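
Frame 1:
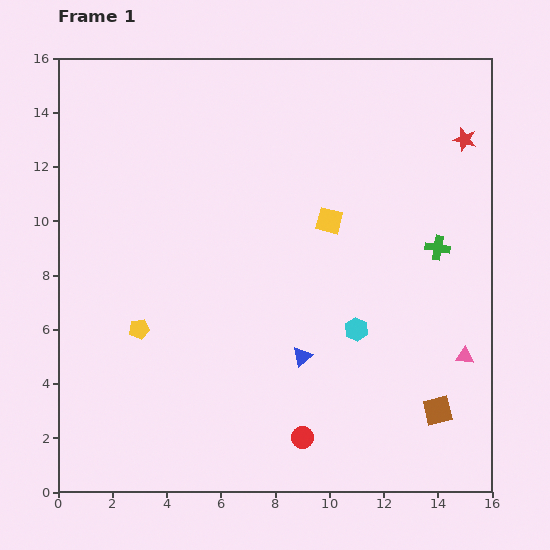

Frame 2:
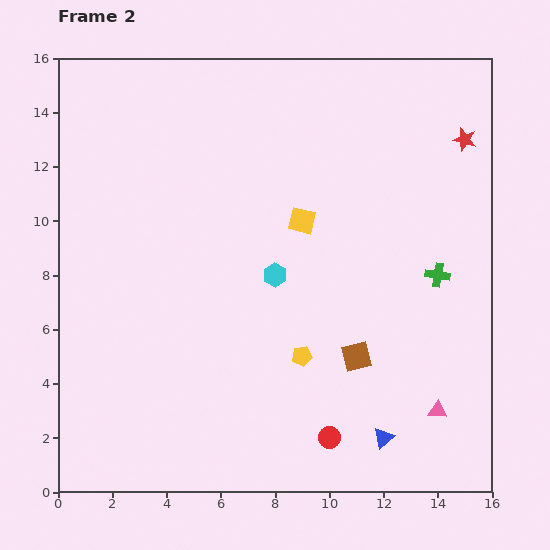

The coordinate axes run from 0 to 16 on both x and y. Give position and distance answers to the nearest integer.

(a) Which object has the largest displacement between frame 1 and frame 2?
the yellow pentagon

(moved 6; next 4)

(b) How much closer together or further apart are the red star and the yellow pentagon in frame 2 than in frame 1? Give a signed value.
-4

Distance in frame 1: 14. Distance in frame 2: 10.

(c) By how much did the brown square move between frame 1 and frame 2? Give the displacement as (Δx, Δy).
(-3, 2)

The brown square was at (14, 3) in frame 1 and (11, 5) in frame 2.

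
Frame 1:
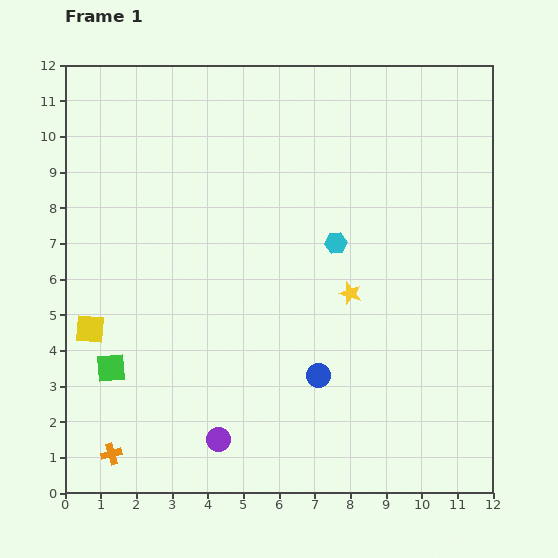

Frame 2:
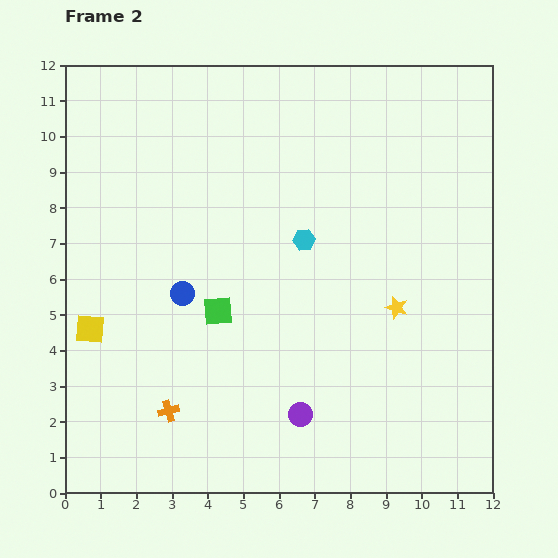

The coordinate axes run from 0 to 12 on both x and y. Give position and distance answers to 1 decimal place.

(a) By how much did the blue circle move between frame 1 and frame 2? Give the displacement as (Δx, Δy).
(-3.8, 2.3)

The blue circle was at (7.1, 3.3) in frame 1 and (3.3, 5.6) in frame 2.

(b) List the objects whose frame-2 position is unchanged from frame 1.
the yellow square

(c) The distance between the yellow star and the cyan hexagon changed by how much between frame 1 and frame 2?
+1.7

Distance in frame 1: 1.5. Distance in frame 2: 3.2.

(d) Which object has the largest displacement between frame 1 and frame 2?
the blue circle

(moved 4.4; next 3.4)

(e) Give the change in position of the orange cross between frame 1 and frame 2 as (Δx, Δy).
(1.6, 1.2)

The orange cross was at (1.3, 1.1) in frame 1 and (2.9, 2.3) in frame 2.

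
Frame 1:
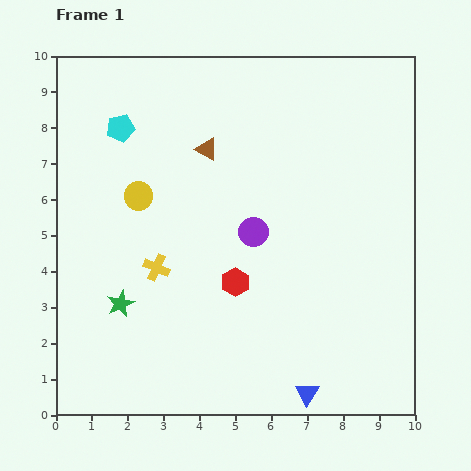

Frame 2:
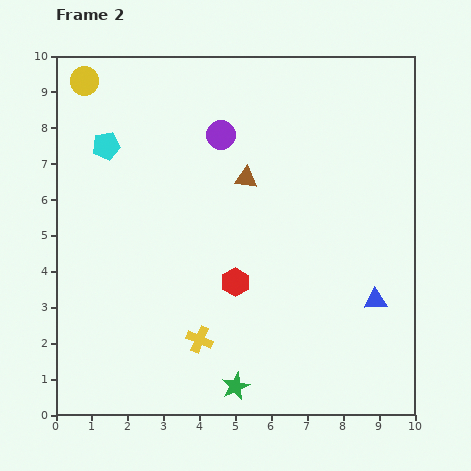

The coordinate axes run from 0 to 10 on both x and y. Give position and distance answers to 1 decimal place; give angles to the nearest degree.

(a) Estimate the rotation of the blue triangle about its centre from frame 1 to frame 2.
54° clockwise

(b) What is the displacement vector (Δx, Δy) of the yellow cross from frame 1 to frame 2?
(1.2, -2.0)

The yellow cross was at (2.8, 4.1) in frame 1 and (4.0, 2.1) in frame 2.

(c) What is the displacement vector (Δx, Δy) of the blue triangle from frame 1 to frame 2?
(1.9, 2.6)

The blue triangle was at (7.0, 0.6) in frame 1 and (8.9, 3.2) in frame 2.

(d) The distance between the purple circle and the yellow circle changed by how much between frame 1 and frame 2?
+0.7

Distance in frame 1: 3.4. Distance in frame 2: 4.1.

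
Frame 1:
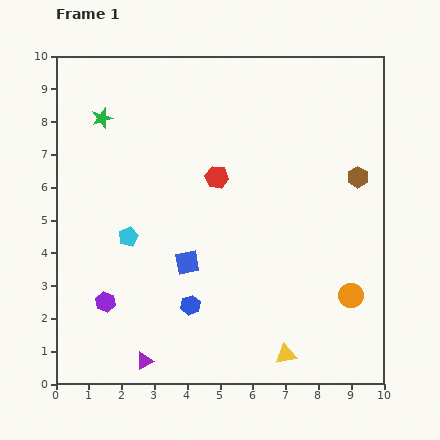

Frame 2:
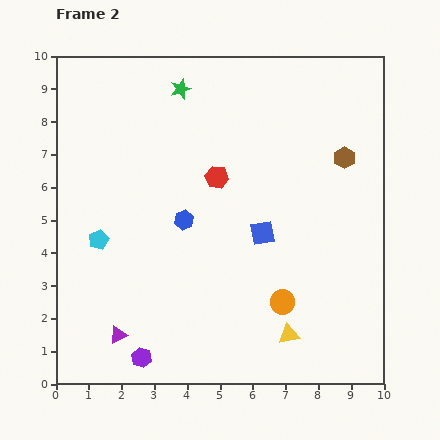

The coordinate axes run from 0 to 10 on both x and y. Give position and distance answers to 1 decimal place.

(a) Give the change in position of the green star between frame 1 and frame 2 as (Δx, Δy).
(2.4, 0.9)

The green star was at (1.4, 8.1) in frame 1 and (3.8, 9.0) in frame 2.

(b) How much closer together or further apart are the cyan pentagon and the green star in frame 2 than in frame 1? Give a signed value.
+1.5

Distance in frame 1: 3.7. Distance in frame 2: 5.2.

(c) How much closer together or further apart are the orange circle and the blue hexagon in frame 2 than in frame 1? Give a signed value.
-1.0

Distance in frame 1: 4.9. Distance in frame 2: 3.9.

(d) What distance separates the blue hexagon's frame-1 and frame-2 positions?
2.6

The blue hexagon moved from (4.1, 2.4) to (3.9, 5.0), a distance of √(0.2² + 2.6²) ≈ 2.6.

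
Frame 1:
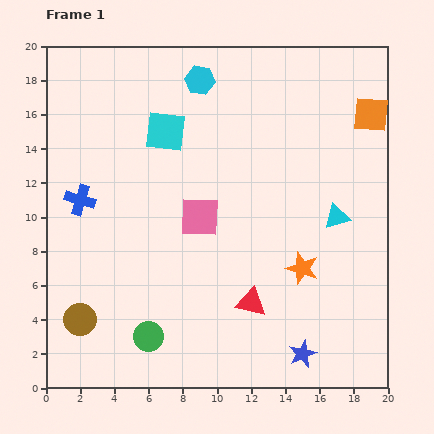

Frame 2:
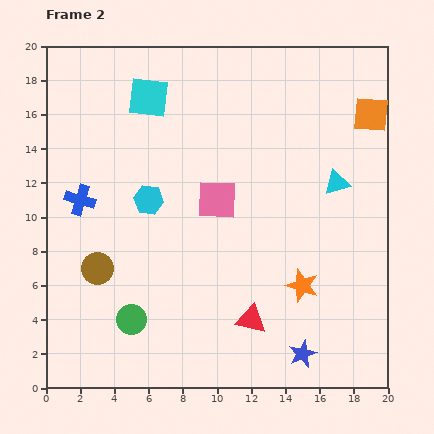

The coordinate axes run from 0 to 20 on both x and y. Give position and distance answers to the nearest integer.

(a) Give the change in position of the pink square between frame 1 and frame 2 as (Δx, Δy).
(1, 1)

The pink square was at (9, 10) in frame 1 and (10, 11) in frame 2.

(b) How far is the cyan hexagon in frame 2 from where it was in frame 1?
8

The cyan hexagon moved from (9, 18) to (6, 11), a distance of √(3² + 7²) ≈ 8.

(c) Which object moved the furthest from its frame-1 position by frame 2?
the cyan hexagon

(moved 8; next 3)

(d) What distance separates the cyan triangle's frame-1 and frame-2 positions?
2

The cyan triangle moved from (17, 10) to (17, 12), a distance of √(0² + 2²) ≈ 2.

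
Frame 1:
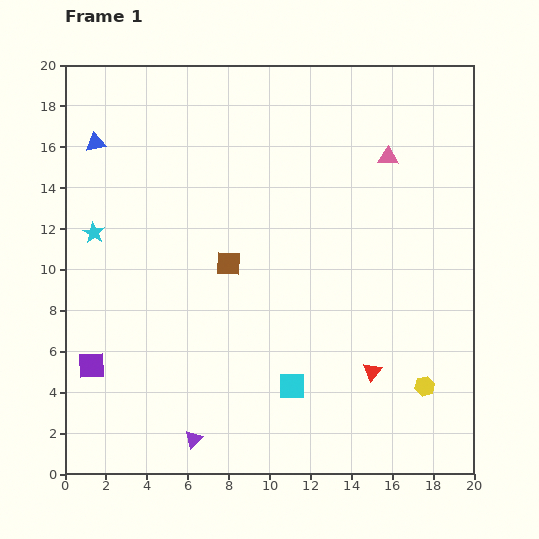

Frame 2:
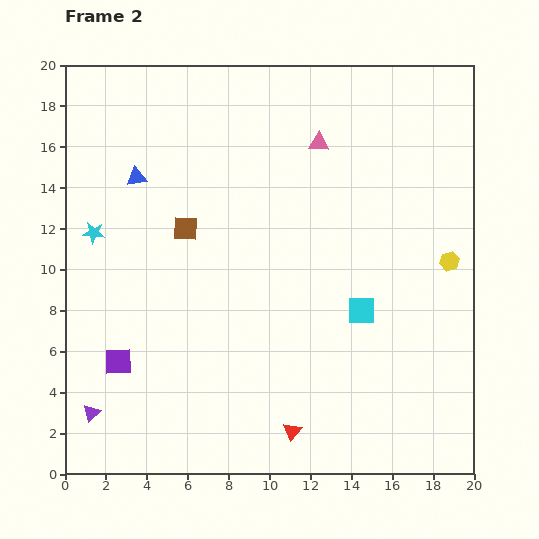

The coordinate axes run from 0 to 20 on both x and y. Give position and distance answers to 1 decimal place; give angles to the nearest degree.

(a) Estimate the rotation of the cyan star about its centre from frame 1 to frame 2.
24° counter-clockwise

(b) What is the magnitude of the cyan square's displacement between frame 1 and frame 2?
5.0

The cyan square moved from (11.1, 4.3) to (14.5, 8.0), a distance of √(3.4² + 3.7²) ≈ 5.0.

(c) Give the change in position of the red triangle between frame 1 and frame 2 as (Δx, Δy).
(-3.9, -2.9)

The red triangle was at (15.0, 5.0) in frame 1 and (11.1, 2.1) in frame 2.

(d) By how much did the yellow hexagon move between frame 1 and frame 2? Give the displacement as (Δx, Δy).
(1.2, 6.1)

The yellow hexagon was at (17.6, 4.3) in frame 1 and (18.8, 10.4) in frame 2.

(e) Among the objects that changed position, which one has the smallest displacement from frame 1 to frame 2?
the purple square

(moved 1.3)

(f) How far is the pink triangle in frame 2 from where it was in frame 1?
3.5

The pink triangle moved from (15.8, 15.5) to (12.4, 16.2), a distance of √(3.4² + 0.7²) ≈ 3.5.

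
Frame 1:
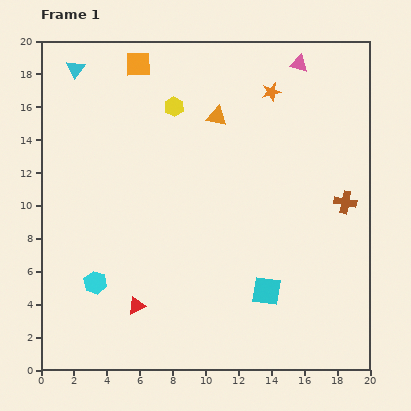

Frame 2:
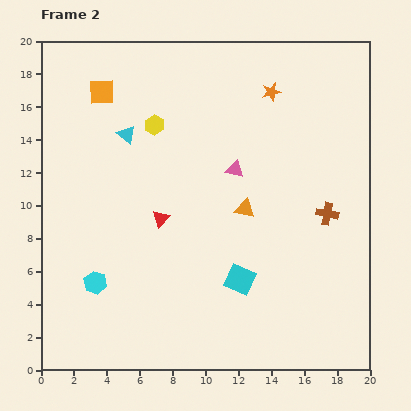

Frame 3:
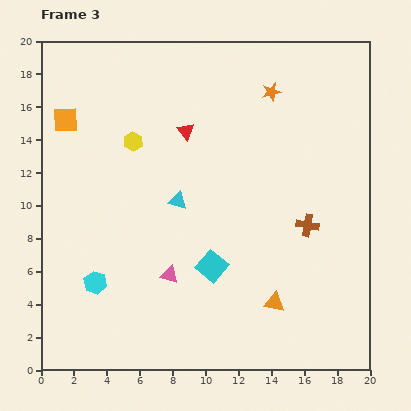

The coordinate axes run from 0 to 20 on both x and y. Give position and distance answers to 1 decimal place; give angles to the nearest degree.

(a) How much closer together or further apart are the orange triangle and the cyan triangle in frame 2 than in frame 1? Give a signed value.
-0.6

Distance in frame 1: 9.1. Distance in frame 2: 8.5.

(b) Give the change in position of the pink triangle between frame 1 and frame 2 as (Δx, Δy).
(-3.9, -6.4)

The pink triangle was at (15.7, 18.6) in frame 1 and (11.8, 12.2) in frame 2.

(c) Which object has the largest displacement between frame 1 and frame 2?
the pink triangle

(moved 7.5; next 5.9)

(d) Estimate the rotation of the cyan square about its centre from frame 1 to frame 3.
31° clockwise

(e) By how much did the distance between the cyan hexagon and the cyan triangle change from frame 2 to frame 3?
-2.1

Distance in frame 2: 9.2. Distance in frame 3: 7.1.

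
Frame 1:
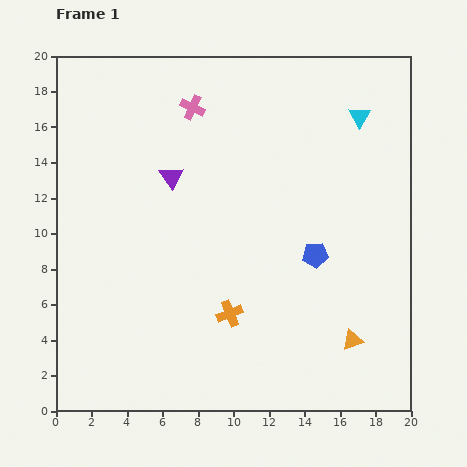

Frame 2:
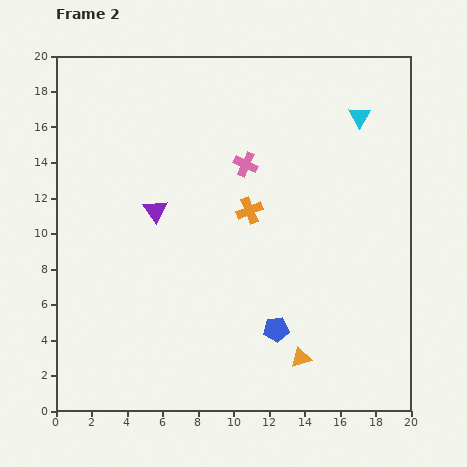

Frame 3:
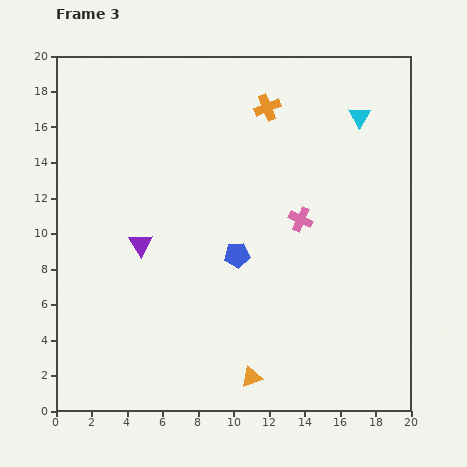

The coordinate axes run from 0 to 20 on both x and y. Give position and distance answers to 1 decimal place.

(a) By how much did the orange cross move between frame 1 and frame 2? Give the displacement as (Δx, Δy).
(1.1, 5.8)

The orange cross was at (9.8, 5.5) in frame 1 and (10.9, 11.3) in frame 2.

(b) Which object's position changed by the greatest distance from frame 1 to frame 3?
the orange cross

(moved 11.8; next 8.8)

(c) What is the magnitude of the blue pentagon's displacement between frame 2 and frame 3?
4.7

The blue pentagon moved from (12.4, 4.6) to (10.2, 8.8), a distance of √(2.2² + 4.2²) ≈ 4.7.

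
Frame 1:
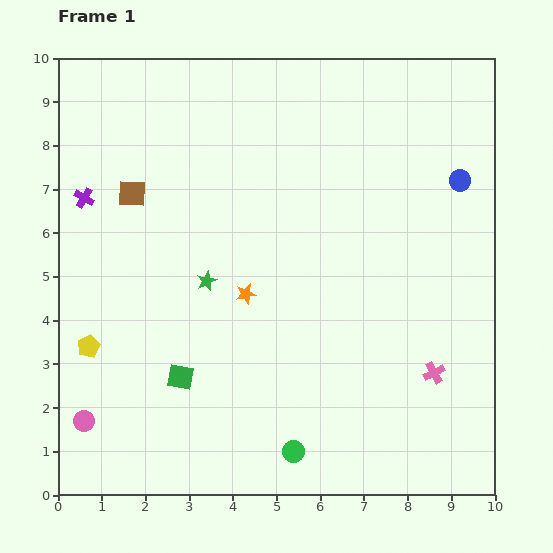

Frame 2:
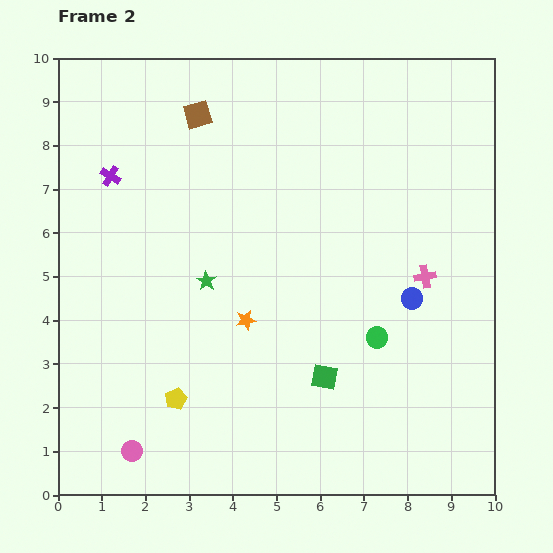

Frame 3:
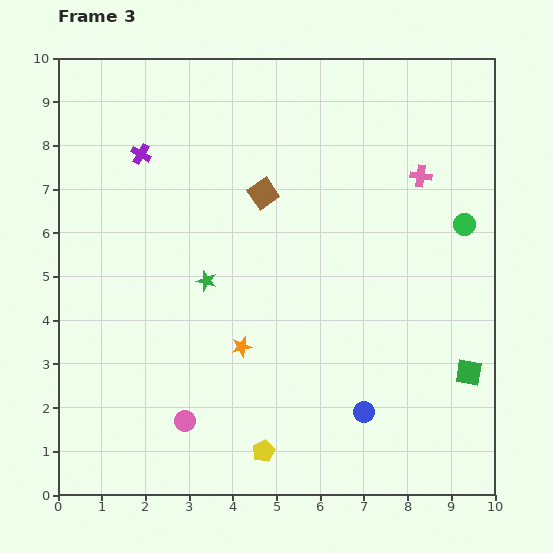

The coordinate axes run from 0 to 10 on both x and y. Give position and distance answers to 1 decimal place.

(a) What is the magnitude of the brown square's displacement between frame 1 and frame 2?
2.3

The brown square moved from (1.7, 6.9) to (3.2, 8.7), a distance of √(1.5² + 1.8²) ≈ 2.3.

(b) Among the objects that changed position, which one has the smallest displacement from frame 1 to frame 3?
the orange star

(moved 1.2)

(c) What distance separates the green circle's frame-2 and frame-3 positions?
3.3

The green circle moved from (7.3, 3.6) to (9.3, 6.2), a distance of √(2.0² + 2.6²) ≈ 3.3.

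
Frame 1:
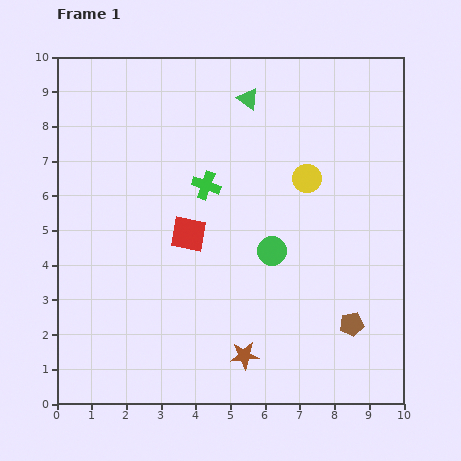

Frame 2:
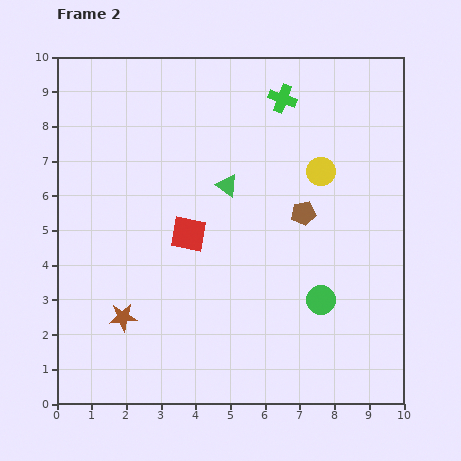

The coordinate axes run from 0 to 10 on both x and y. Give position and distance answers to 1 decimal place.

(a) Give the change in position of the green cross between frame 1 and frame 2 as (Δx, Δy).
(2.2, 2.5)

The green cross was at (4.3, 6.3) in frame 1 and (6.5, 8.8) in frame 2.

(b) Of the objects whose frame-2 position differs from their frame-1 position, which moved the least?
the yellow circle

(moved 0.4)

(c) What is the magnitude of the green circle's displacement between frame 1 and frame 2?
2.0

The green circle moved from (6.2, 4.4) to (7.6, 3.0), a distance of √(1.4² + 1.4²) ≈ 2.0.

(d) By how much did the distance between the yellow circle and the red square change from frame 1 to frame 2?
+0.4

Distance in frame 1: 3.8. Distance in frame 2: 4.2.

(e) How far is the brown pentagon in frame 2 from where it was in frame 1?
3.5

The brown pentagon moved from (8.5, 2.3) to (7.1, 5.5), a distance of √(1.4² + 3.2²) ≈ 3.5.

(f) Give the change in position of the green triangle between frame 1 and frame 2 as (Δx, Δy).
(-0.6, -2.5)

The green triangle was at (5.5, 8.8) in frame 1 and (4.9, 6.3) in frame 2.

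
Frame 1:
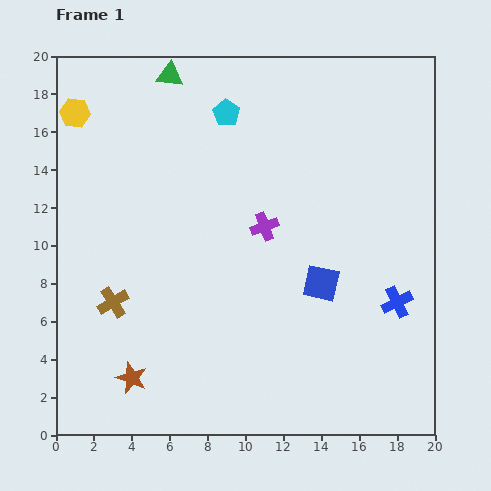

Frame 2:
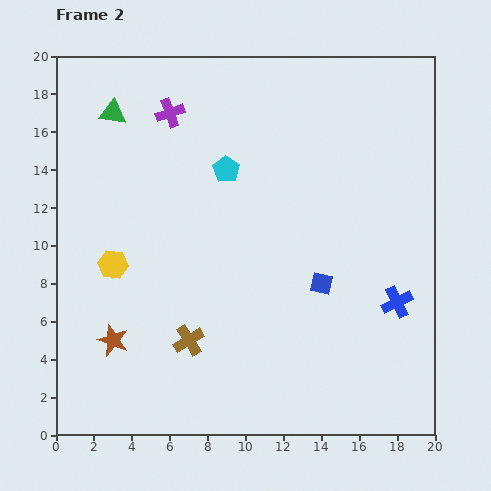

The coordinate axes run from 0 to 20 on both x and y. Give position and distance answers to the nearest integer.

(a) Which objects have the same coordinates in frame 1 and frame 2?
the blue square, the blue cross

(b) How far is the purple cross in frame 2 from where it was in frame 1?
8

The purple cross moved from (11, 11) to (6, 17), a distance of √(5² + 6²) ≈ 8.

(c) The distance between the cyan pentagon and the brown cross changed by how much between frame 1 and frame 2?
-3

Distance in frame 1: 12. Distance in frame 2: 9.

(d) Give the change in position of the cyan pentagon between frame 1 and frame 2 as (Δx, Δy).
(0, -3)

The cyan pentagon was at (9, 17) in frame 1 and (9, 14) in frame 2.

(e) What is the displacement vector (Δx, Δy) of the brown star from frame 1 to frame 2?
(-1, 2)

The brown star was at (4, 3) in frame 1 and (3, 5) in frame 2.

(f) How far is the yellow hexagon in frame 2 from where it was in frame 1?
8

The yellow hexagon moved from (1, 17) to (3, 9), a distance of √(2² + 8²) ≈ 8.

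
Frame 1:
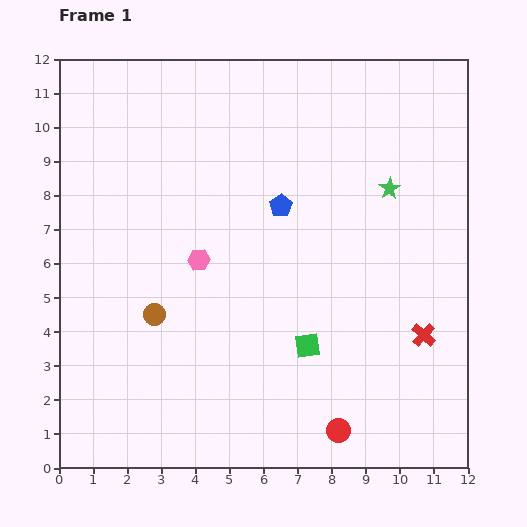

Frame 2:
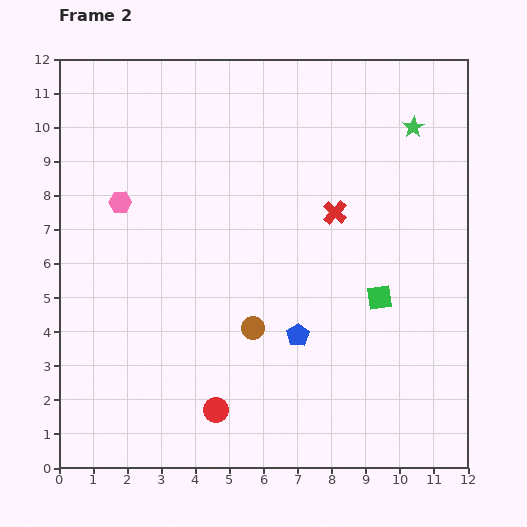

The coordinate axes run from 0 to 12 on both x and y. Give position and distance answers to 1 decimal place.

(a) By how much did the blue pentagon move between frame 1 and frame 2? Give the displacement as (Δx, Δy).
(0.5, -3.8)

The blue pentagon was at (6.5, 7.7) in frame 1 and (7.0, 3.9) in frame 2.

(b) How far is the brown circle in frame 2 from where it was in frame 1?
2.9

The brown circle moved from (2.8, 4.5) to (5.7, 4.1), a distance of √(2.9² + 0.4²) ≈ 2.9.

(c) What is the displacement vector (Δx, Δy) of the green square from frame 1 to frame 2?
(2.1, 1.4)

The green square was at (7.3, 3.6) in frame 1 and (9.4, 5.0) in frame 2.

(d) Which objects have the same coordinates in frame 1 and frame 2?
none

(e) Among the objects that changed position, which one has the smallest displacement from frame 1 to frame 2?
the green star

(moved 1.9)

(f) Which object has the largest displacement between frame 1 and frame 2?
the red cross

(moved 4.4; next 3.8)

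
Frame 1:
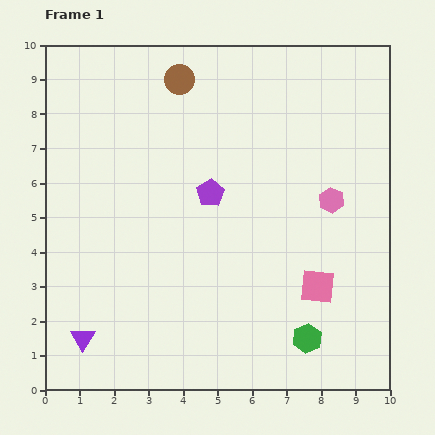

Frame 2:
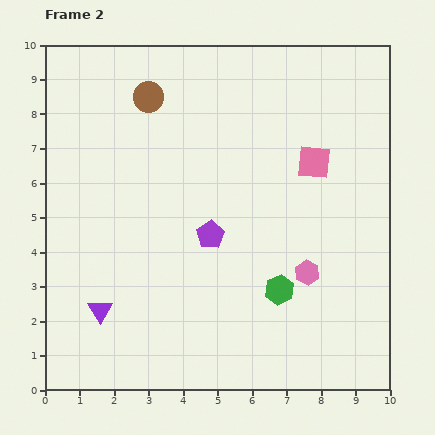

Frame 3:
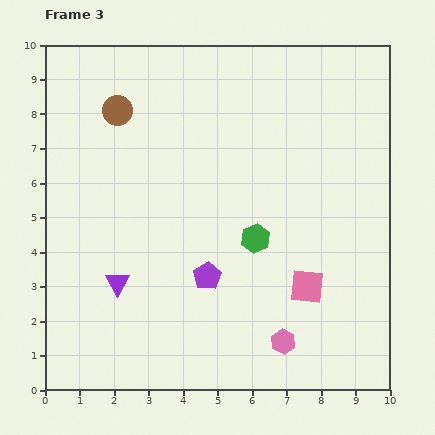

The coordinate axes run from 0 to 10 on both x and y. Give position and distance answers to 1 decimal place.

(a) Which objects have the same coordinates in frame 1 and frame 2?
none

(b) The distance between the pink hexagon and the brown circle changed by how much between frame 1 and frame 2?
+1.3

Distance in frame 1: 5.6. Distance in frame 2: 6.9.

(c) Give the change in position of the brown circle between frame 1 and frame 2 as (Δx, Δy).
(-0.9, -0.5)

The brown circle was at (3.9, 9.0) in frame 1 and (3.0, 8.5) in frame 2.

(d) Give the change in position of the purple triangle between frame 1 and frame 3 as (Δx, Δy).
(1.0, 1.6)

The purple triangle was at (1.1, 1.5) in frame 1 and (2.1, 3.1) in frame 3.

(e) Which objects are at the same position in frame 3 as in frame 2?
none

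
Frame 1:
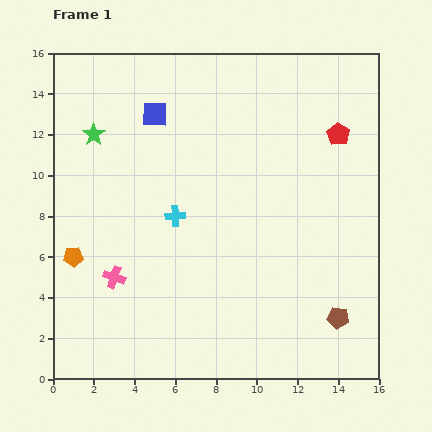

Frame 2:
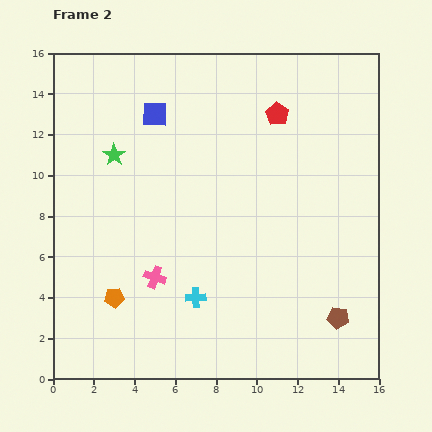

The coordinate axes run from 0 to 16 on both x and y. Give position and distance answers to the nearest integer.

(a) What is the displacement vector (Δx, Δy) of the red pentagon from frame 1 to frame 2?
(-3, 1)

The red pentagon was at (14, 12) in frame 1 and (11, 13) in frame 2.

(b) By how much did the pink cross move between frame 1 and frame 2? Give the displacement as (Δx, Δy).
(2, 0)

The pink cross was at (3, 5) in frame 1 and (5, 5) in frame 2.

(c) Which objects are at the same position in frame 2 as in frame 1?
the brown pentagon, the blue square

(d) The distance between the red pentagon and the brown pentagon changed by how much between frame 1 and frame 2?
+1

Distance in frame 1: 9. Distance in frame 2: 10.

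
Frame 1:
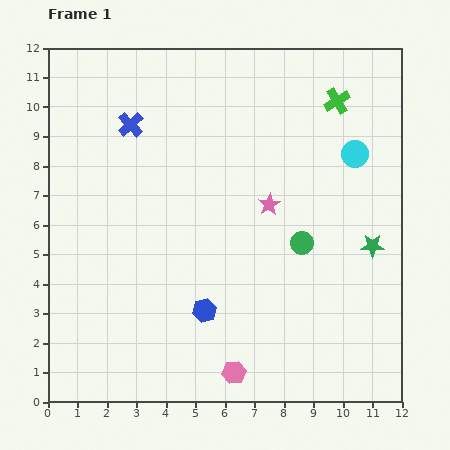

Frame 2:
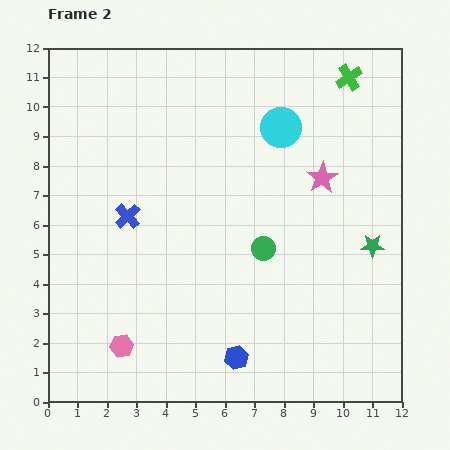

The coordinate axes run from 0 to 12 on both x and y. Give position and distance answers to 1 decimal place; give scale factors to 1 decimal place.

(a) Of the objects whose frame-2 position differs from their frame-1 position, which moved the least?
the green cross

(moved 0.9)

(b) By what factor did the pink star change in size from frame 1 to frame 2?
1.4×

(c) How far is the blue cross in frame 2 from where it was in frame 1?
3.1

The blue cross moved from (2.8, 9.4) to (2.7, 6.3), a distance of √(0.1² + 3.1²) ≈ 3.1.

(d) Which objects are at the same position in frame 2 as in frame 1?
the green star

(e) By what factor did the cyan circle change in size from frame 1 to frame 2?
1.5×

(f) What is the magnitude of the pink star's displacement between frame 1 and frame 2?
2.0

The pink star moved from (7.5, 6.7) to (9.3, 7.6), a distance of √(1.8² + 0.9²) ≈ 2.0.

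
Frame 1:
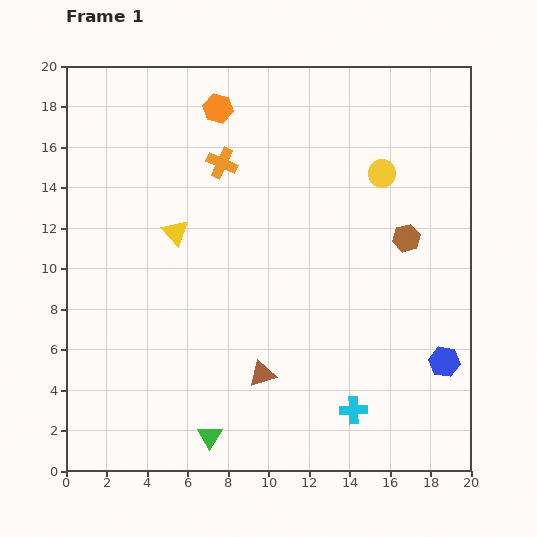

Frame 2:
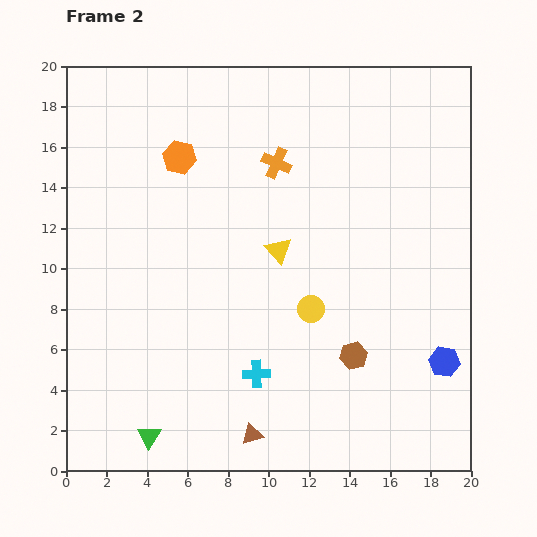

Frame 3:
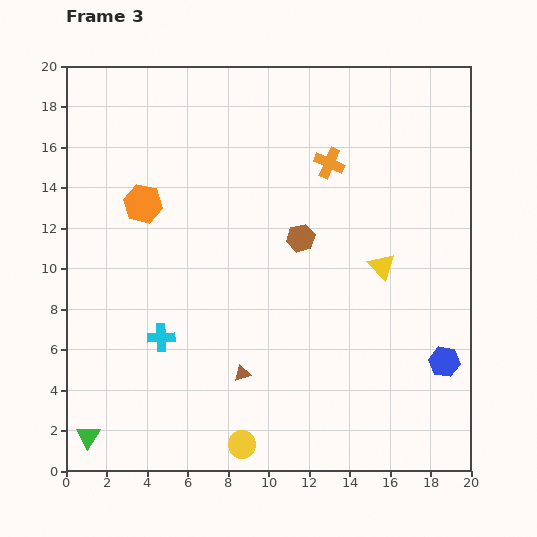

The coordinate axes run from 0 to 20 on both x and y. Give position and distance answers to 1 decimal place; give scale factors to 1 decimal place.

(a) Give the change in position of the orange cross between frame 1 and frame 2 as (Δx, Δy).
(2.7, 0.0)

The orange cross was at (7.7, 15.2) in frame 1 and (10.4, 15.2) in frame 2.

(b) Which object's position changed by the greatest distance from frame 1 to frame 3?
the yellow circle

(moved 15.1; next 10.3)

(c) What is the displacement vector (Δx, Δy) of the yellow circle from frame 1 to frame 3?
(-6.9, -13.4)

The yellow circle was at (15.6, 14.7) in frame 1 and (8.7, 1.3) in frame 3.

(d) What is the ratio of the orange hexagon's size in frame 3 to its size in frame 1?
1.3×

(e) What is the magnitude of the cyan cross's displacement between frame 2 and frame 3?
5.0

The cyan cross moved from (9.4, 4.8) to (4.7, 6.6), a distance of √(4.7² + 1.8²) ≈ 5.0.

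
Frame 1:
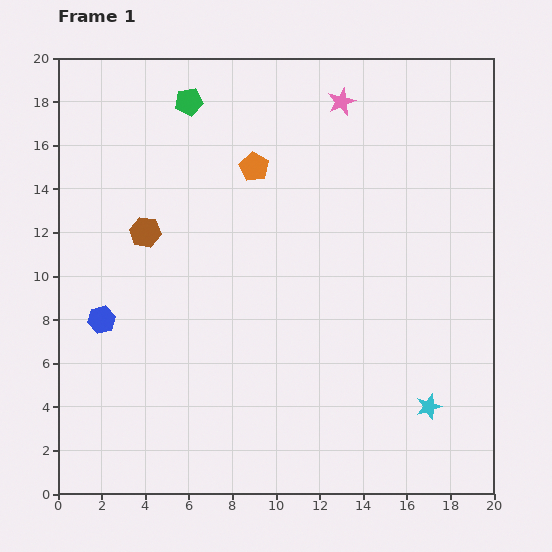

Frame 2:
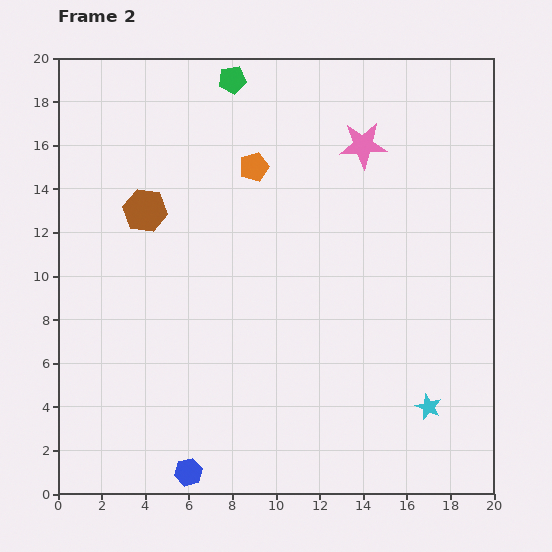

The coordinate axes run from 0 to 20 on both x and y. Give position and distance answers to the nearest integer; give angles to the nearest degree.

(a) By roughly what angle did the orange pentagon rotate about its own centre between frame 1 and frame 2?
25° clockwise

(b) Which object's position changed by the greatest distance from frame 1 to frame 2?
the blue hexagon

(moved 8; next 2)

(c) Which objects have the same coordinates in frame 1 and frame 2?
the orange pentagon, the cyan star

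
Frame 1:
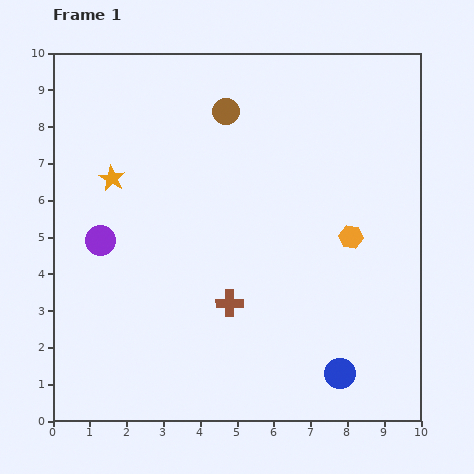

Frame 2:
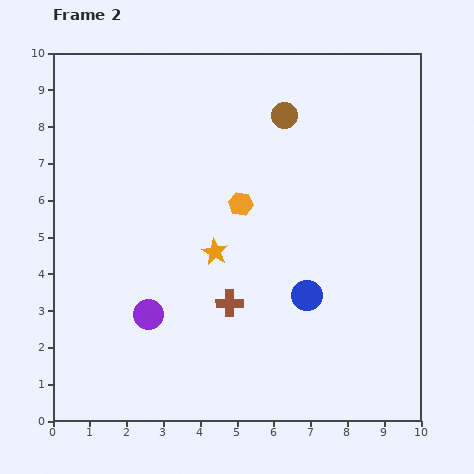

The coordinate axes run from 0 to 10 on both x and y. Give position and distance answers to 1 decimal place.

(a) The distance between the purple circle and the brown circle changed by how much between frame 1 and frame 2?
+1.6

Distance in frame 1: 4.9. Distance in frame 2: 6.5.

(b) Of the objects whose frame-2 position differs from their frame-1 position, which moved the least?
the brown circle

(moved 1.6)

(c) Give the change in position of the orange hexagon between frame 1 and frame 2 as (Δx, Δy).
(-3.0, 0.9)

The orange hexagon was at (8.1, 5.0) in frame 1 and (5.1, 5.9) in frame 2.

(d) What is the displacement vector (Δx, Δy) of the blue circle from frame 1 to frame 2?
(-0.9, 2.1)

The blue circle was at (7.8, 1.3) in frame 1 and (6.9, 3.4) in frame 2.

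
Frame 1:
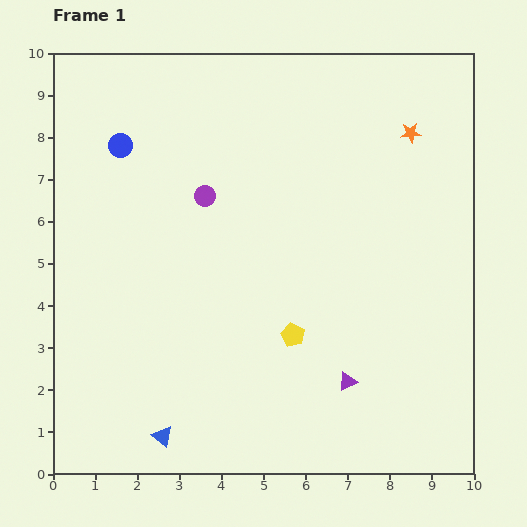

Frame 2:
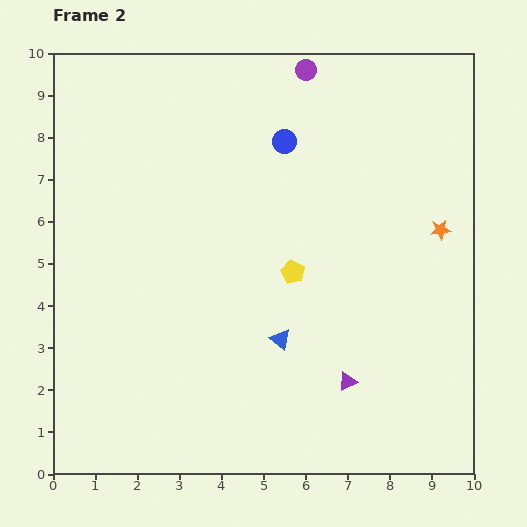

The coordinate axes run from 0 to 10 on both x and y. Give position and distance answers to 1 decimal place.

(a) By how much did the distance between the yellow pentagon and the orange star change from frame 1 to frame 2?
-2.0

Distance in frame 1: 5.6. Distance in frame 2: 3.6.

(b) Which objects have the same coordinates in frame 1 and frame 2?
the purple triangle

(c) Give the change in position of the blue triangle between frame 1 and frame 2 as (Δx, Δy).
(2.8, 2.3)

The blue triangle was at (2.6, 0.9) in frame 1 and (5.4, 3.2) in frame 2.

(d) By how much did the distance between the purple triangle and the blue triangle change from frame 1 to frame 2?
-2.7

Distance in frame 1: 4.6. Distance in frame 2: 1.9.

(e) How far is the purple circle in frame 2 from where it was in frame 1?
3.8

The purple circle moved from (3.6, 6.6) to (6.0, 9.6), a distance of √(2.4² + 3.0²) ≈ 3.8.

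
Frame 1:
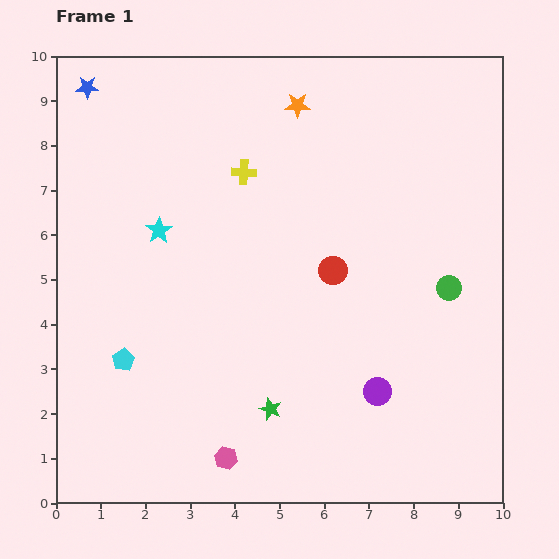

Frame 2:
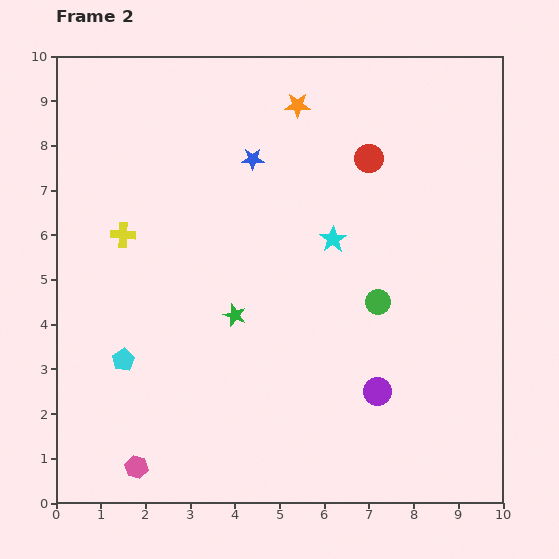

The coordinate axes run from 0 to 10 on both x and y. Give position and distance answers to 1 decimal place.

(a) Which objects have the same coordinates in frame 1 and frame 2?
the cyan pentagon, the purple circle, the orange star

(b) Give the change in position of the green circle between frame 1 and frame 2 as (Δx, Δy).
(-1.6, -0.3)

The green circle was at (8.8, 4.8) in frame 1 and (7.2, 4.5) in frame 2.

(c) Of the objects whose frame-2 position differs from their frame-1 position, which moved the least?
the green circle

(moved 1.6)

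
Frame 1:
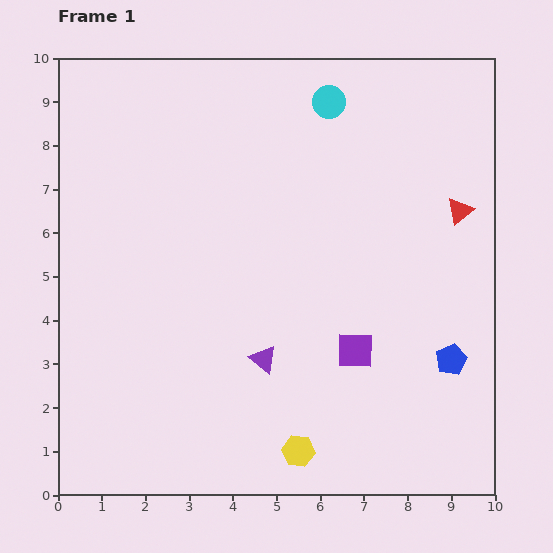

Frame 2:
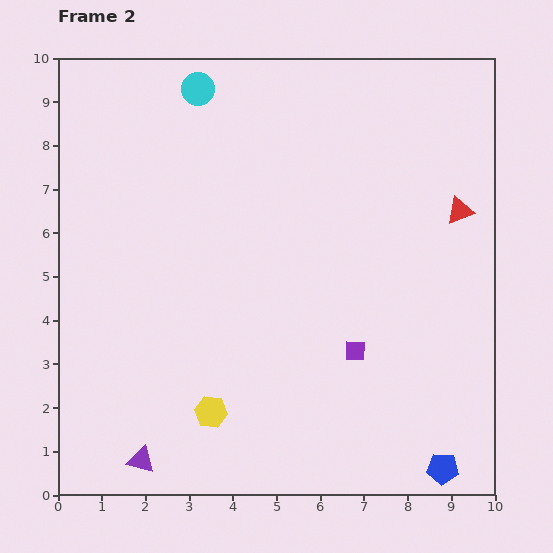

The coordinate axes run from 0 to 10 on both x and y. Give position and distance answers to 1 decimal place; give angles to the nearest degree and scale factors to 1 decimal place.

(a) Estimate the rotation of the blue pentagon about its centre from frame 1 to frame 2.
30° clockwise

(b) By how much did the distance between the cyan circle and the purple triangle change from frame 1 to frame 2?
+2.5

Distance in frame 1: 6.1. Distance in frame 2: 8.6.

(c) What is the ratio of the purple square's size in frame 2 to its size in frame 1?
0.6×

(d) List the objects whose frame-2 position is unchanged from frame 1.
the red triangle, the purple square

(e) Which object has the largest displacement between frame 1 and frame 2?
the purple triangle

(moved 3.6; next 3.0)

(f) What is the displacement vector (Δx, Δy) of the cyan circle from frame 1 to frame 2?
(-3.0, 0.3)

The cyan circle was at (6.2, 9.0) in frame 1 and (3.2, 9.3) in frame 2.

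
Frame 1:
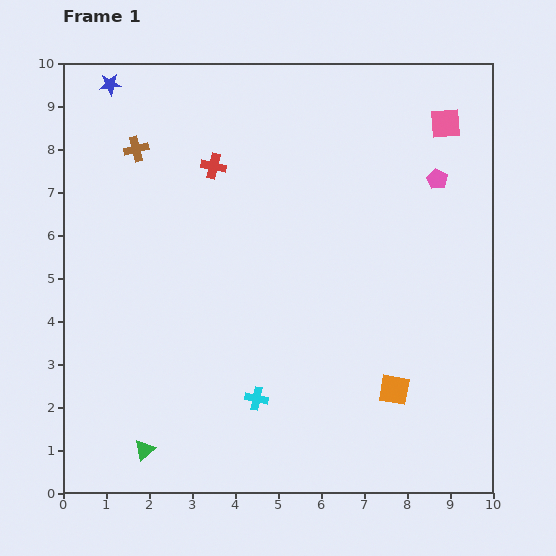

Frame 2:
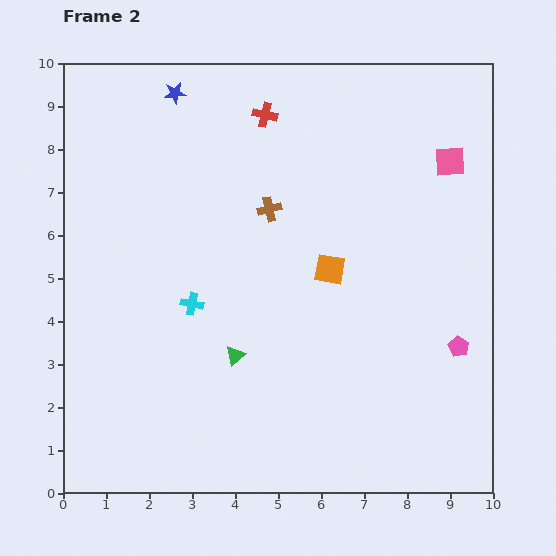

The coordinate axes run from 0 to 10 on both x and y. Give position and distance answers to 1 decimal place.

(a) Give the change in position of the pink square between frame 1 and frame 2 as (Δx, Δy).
(0.1, -0.9)

The pink square was at (8.9, 8.6) in frame 1 and (9.0, 7.7) in frame 2.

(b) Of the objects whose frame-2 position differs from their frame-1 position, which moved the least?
the pink square

(moved 0.9)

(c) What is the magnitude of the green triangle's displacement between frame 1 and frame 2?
3.0

The green triangle moved from (1.9, 1.0) to (4.0, 3.2), a distance of √(2.1² + 2.2²) ≈ 3.0.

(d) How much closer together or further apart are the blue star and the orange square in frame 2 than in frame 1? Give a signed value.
-4.2

Distance in frame 1: 9.7. Distance in frame 2: 5.5.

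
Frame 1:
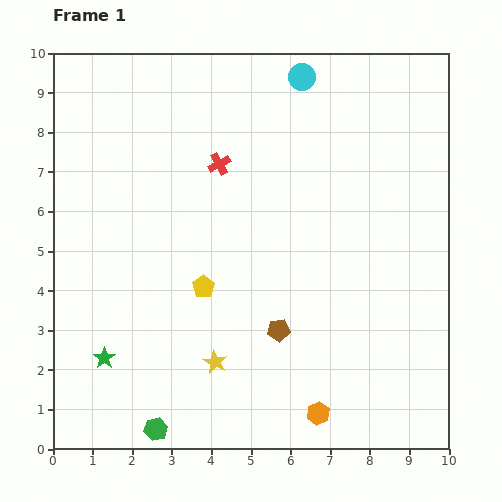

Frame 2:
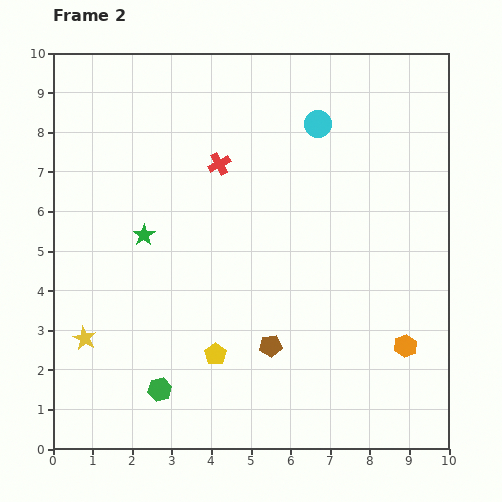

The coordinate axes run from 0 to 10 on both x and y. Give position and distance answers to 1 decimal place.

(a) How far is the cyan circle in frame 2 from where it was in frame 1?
1.3

The cyan circle moved from (6.3, 9.4) to (6.7, 8.2), a distance of √(0.4² + 1.2²) ≈ 1.3.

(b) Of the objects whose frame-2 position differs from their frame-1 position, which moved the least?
the brown pentagon

(moved 0.4)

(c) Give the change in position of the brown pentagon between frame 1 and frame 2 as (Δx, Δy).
(-0.2, -0.4)

The brown pentagon was at (5.7, 3.0) in frame 1 and (5.5, 2.6) in frame 2.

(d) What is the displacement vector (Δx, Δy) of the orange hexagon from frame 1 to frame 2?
(2.2, 1.7)

The orange hexagon was at (6.7, 0.9) in frame 1 and (8.9, 2.6) in frame 2.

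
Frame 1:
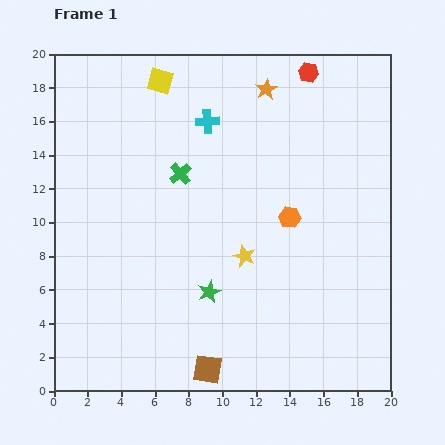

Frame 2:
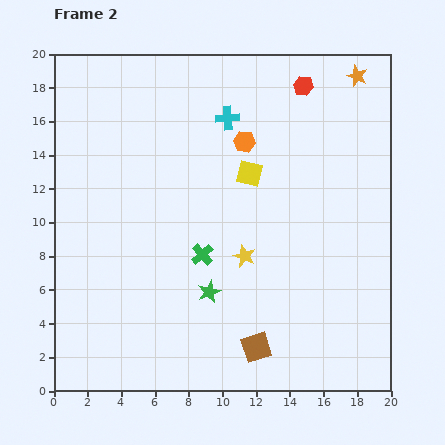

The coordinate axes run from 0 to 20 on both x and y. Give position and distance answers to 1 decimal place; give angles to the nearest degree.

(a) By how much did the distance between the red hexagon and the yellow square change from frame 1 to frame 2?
-2.7

Distance in frame 1: 8.8. Distance in frame 2: 6.1.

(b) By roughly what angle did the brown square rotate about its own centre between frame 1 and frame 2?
26° counter-clockwise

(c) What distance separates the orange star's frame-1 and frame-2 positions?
5.5

The orange star moved from (12.6, 17.9) to (18.0, 18.7), a distance of √(5.4² + 0.8²) ≈ 5.5.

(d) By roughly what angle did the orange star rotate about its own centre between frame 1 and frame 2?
19° counter-clockwise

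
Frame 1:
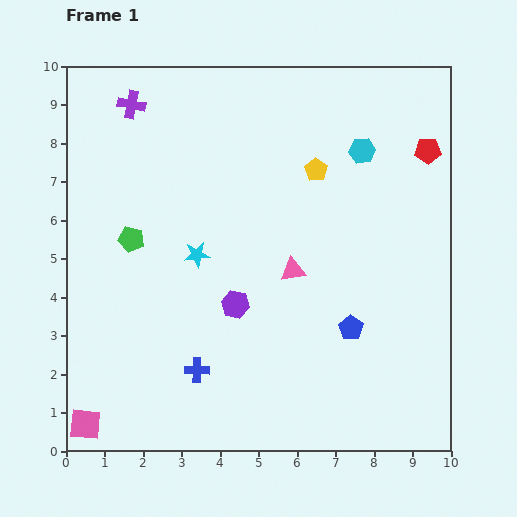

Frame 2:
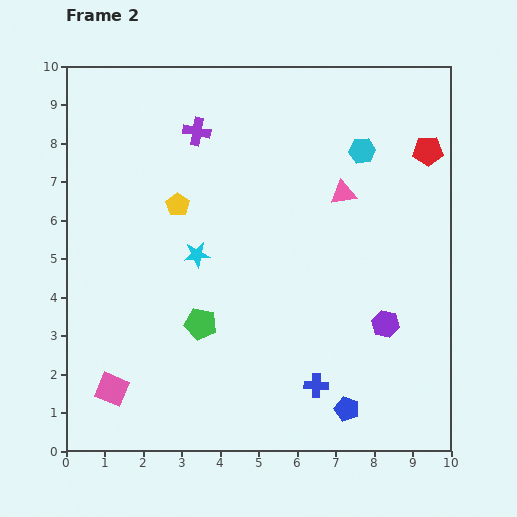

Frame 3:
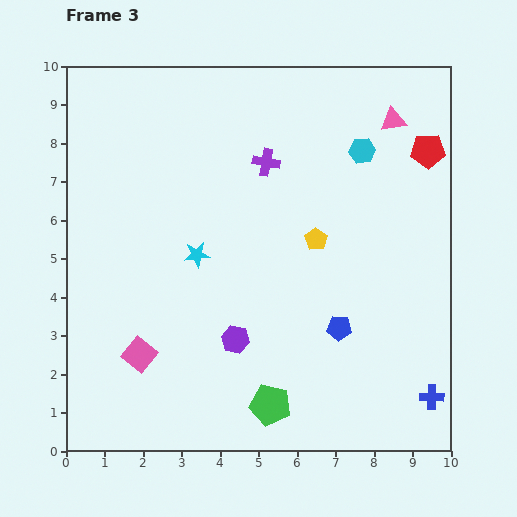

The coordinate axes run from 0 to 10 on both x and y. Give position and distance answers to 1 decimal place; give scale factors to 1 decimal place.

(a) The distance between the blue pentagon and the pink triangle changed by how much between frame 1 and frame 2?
+3.5

Distance in frame 1: 2.1. Distance in frame 2: 5.6.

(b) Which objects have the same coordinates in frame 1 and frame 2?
the red pentagon, the cyan star, the cyan hexagon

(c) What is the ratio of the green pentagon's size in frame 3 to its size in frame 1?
1.6×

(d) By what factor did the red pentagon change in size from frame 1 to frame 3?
1.3×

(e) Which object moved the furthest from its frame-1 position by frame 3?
the blue cross

(moved 6.1; next 5.6)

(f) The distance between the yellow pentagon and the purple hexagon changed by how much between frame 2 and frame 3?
-2.9

Distance in frame 2: 6.2. Distance in frame 3: 3.3.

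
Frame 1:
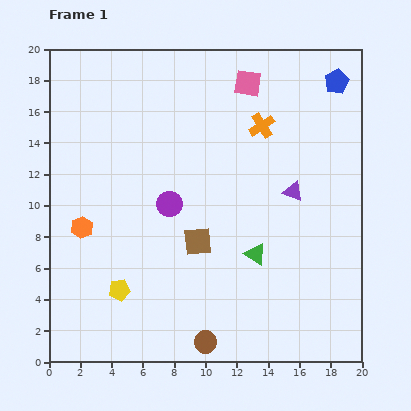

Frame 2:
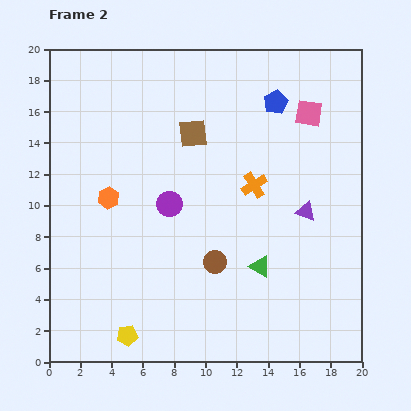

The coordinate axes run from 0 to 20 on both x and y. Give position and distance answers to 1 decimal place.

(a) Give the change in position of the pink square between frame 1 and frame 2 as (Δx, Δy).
(3.9, -1.9)

The pink square was at (12.7, 17.8) in frame 1 and (16.6, 15.9) in frame 2.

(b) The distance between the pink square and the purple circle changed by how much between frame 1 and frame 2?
+1.4

Distance in frame 1: 9.2. Distance in frame 2: 10.6.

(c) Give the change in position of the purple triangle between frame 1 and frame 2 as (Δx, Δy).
(0.8, -1.3)

The purple triangle was at (15.6, 10.9) in frame 1 and (16.4, 9.6) in frame 2.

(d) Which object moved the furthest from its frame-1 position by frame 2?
the brown square

(moved 6.9; next 5.1)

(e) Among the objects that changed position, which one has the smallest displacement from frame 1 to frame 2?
the green triangle

(moved 0.9)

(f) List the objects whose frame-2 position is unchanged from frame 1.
the purple circle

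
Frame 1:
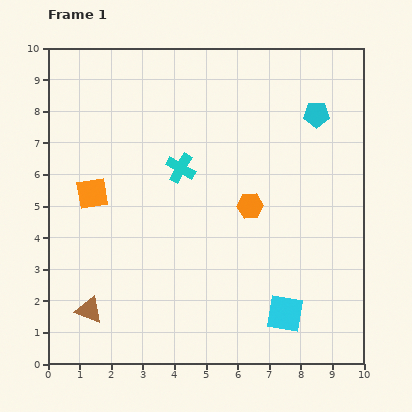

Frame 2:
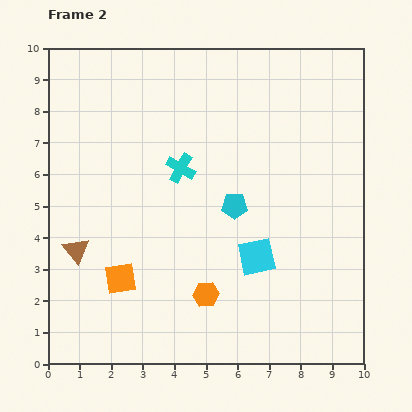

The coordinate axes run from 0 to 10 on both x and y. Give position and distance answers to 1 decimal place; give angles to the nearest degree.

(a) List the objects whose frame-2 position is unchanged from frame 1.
the cyan cross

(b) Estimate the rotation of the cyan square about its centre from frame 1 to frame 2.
22° counter-clockwise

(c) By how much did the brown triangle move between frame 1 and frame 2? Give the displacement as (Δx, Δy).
(-0.4, 1.9)

The brown triangle was at (1.3, 1.7) in frame 1 and (0.9, 3.6) in frame 2.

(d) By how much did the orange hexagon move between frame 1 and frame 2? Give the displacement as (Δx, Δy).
(-1.4, -2.8)

The orange hexagon was at (6.4, 5.0) in frame 1 and (5.0, 2.2) in frame 2.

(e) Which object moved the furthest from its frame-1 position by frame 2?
the cyan pentagon

(moved 3.9; next 3.1)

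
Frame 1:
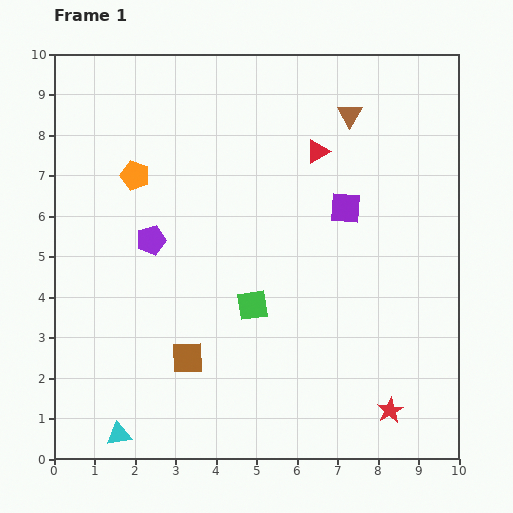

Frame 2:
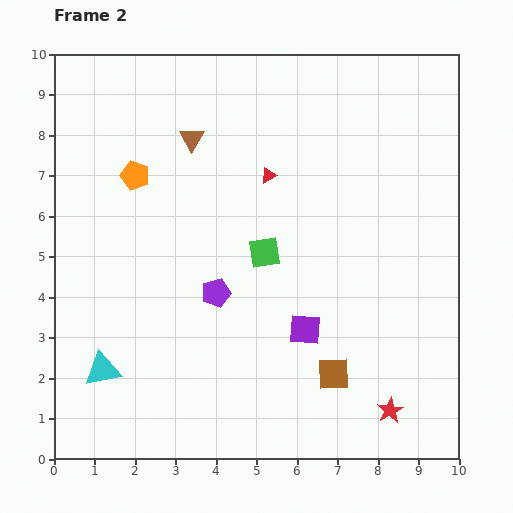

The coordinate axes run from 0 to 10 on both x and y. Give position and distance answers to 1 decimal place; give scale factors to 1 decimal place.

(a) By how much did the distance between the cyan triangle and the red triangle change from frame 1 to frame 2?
-2.2

Distance in frame 1: 8.5. Distance in frame 2: 6.3.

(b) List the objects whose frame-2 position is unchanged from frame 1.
the orange pentagon, the red star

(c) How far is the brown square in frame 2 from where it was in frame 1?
3.6

The brown square moved from (3.3, 2.5) to (6.9, 2.1), a distance of √(3.6² + 0.4²) ≈ 3.6.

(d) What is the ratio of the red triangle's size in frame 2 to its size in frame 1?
0.7×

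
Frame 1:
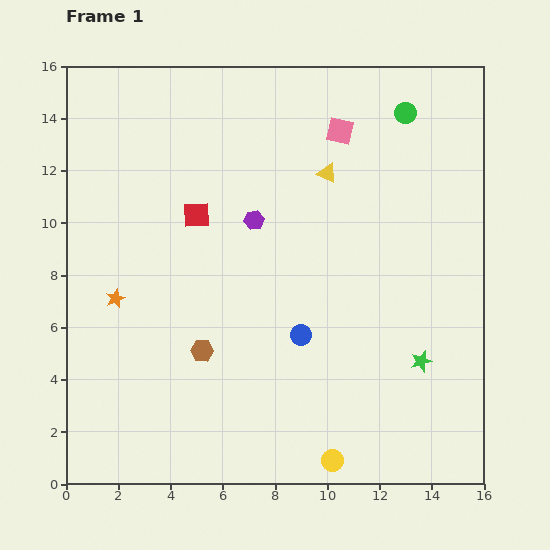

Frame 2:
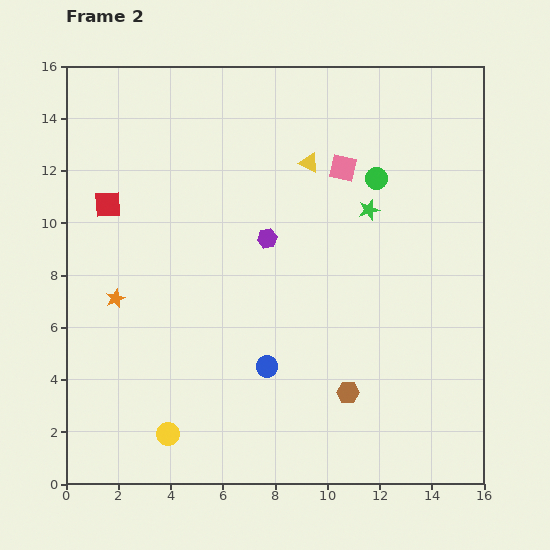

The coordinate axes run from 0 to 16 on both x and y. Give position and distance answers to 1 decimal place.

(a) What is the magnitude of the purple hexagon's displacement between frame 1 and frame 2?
0.9

The purple hexagon moved from (7.2, 10.1) to (7.7, 9.4), a distance of √(0.5² + 0.7²) ≈ 0.9.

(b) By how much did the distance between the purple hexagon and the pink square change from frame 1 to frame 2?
-0.7

Distance in frame 1: 4.7. Distance in frame 2: 4.0.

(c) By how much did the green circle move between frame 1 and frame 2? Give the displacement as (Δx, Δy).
(-1.1, -2.5)

The green circle was at (13.0, 14.2) in frame 1 and (11.9, 11.7) in frame 2.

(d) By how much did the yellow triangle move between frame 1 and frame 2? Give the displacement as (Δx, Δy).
(-0.7, 0.4)

The yellow triangle was at (10.0, 11.9) in frame 1 and (9.3, 12.3) in frame 2.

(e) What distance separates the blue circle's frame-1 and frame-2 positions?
1.8

The blue circle moved from (9.0, 5.7) to (7.7, 4.5), a distance of √(1.3² + 1.2²) ≈ 1.8.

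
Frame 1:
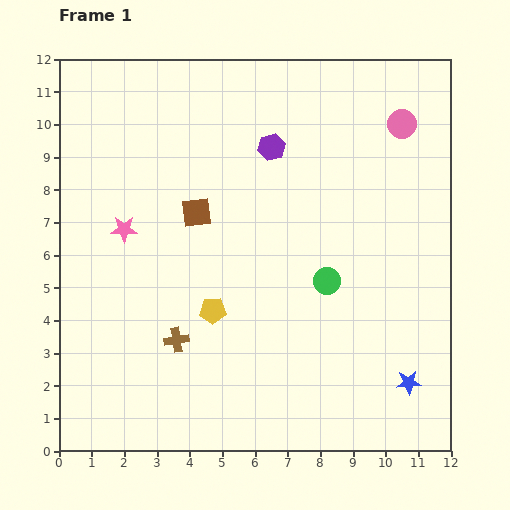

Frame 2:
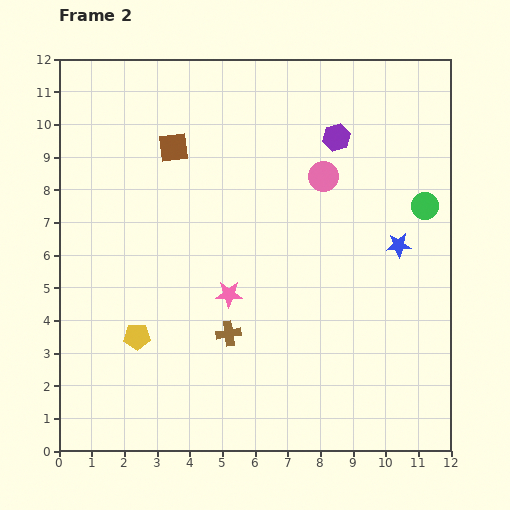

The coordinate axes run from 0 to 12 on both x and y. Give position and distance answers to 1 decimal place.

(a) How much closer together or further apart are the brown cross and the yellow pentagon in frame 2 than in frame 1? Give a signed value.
+1.4

Distance in frame 1: 1.4. Distance in frame 2: 2.8.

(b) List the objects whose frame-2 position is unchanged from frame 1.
none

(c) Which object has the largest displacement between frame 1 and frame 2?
the blue star

(moved 4.2; next 3.8)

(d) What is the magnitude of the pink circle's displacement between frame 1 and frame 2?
2.9

The pink circle moved from (10.5, 10.0) to (8.1, 8.4), a distance of √(2.4² + 1.6²) ≈ 2.9.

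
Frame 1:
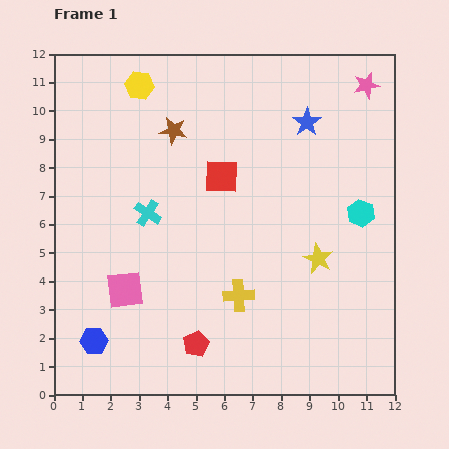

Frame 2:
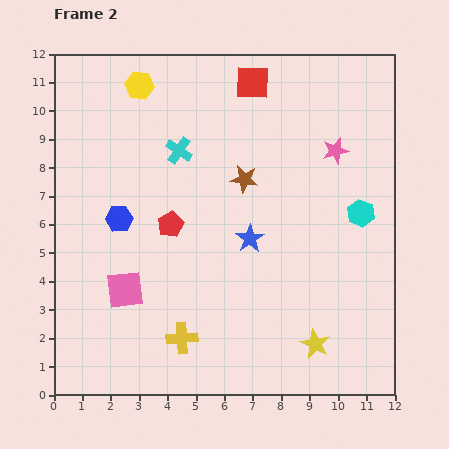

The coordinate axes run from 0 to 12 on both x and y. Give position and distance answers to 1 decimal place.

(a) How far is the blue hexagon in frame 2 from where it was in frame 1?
4.4

The blue hexagon moved from (1.4, 1.9) to (2.3, 6.2), a distance of √(0.9² + 4.3²) ≈ 4.4.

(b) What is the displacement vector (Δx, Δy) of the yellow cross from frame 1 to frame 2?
(-2.0, -1.5)

The yellow cross was at (6.5, 3.5) in frame 1 and (4.5, 2.0) in frame 2.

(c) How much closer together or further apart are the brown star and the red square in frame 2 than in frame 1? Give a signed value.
+1.1

Distance in frame 1: 2.3. Distance in frame 2: 3.4.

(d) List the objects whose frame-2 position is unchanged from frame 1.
the pink square, the cyan hexagon, the yellow hexagon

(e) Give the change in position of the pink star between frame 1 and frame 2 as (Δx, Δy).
(-1.1, -2.3)

The pink star was at (11.0, 10.9) in frame 1 and (9.9, 8.6) in frame 2.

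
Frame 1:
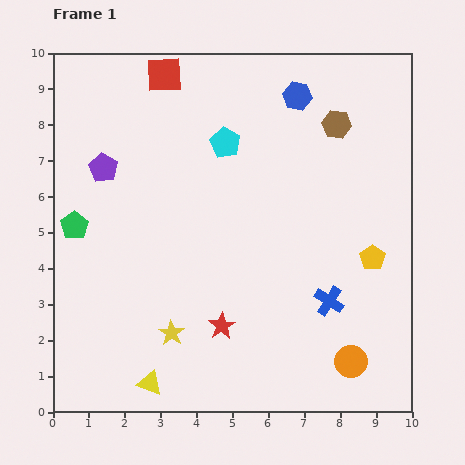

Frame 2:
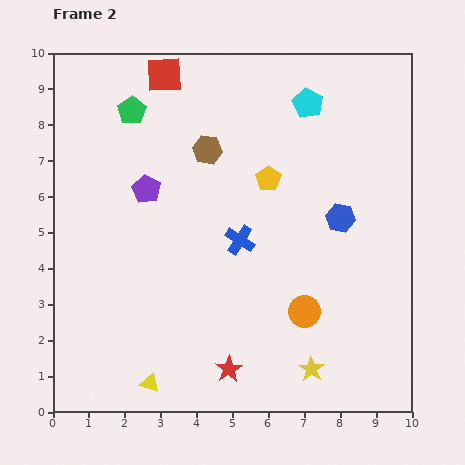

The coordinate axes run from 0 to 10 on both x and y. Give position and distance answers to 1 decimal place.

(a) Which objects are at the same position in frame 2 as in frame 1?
the red square, the yellow triangle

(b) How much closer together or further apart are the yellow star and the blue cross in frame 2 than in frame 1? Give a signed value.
-0.4

Distance in frame 1: 4.5. Distance in frame 2: 4.1.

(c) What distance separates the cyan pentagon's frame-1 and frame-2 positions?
2.5

The cyan pentagon moved from (4.8, 7.5) to (7.1, 8.6), a distance of √(2.3² + 1.1²) ≈ 2.5.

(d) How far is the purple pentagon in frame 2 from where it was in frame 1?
1.3

The purple pentagon moved from (1.4, 6.8) to (2.6, 6.2), a distance of √(1.2² + 0.6²) ≈ 1.3.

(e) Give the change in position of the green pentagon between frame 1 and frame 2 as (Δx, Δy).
(1.6, 3.2)

The green pentagon was at (0.6, 5.2) in frame 1 and (2.2, 8.4) in frame 2.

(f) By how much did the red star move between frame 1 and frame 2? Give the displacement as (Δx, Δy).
(0.2, -1.2)

The red star was at (4.7, 2.4) in frame 1 and (4.9, 1.2) in frame 2.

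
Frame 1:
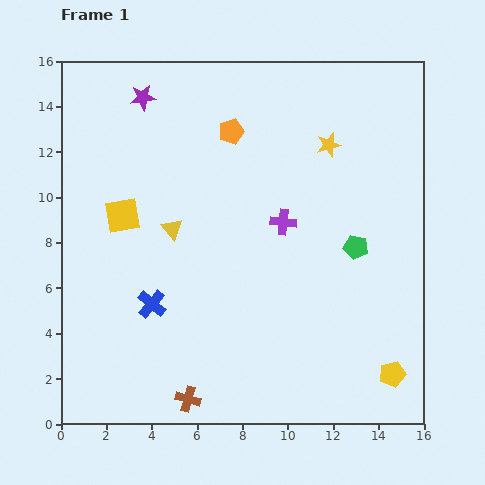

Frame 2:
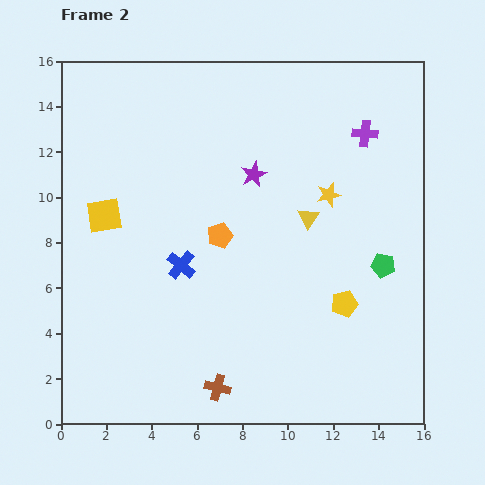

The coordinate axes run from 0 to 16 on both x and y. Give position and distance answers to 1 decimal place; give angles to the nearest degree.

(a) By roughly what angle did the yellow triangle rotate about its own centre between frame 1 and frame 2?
17° clockwise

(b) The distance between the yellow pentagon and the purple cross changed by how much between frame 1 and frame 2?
-0.6

Distance in frame 1: 8.2. Distance in frame 2: 7.6.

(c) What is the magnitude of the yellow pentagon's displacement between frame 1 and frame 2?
3.7

The yellow pentagon moved from (14.6, 2.2) to (12.5, 5.3), a distance of √(2.1² + 3.1²) ≈ 3.7.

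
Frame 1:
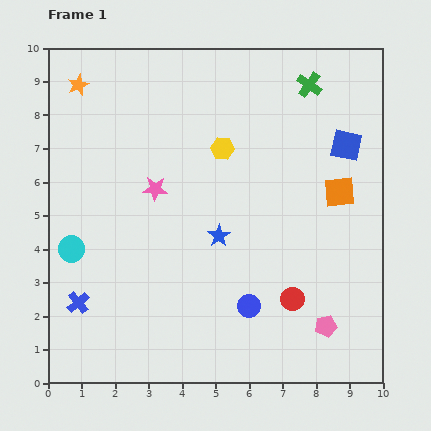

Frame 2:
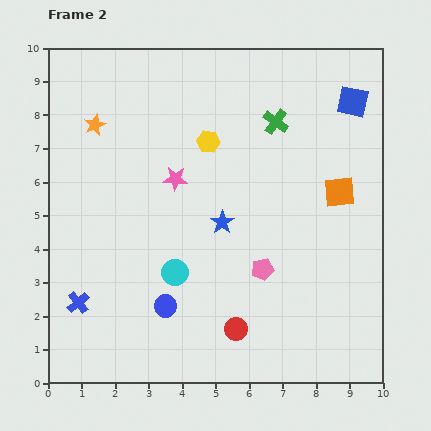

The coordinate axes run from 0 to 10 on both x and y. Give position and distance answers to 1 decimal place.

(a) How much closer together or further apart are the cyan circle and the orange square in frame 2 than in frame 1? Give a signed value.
-2.7

Distance in frame 1: 8.2. Distance in frame 2: 5.5.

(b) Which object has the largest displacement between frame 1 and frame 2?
the cyan circle

(moved 3.2; next 2.5)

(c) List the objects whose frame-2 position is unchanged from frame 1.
the orange square, the blue cross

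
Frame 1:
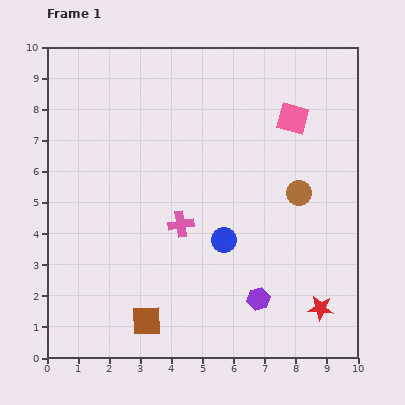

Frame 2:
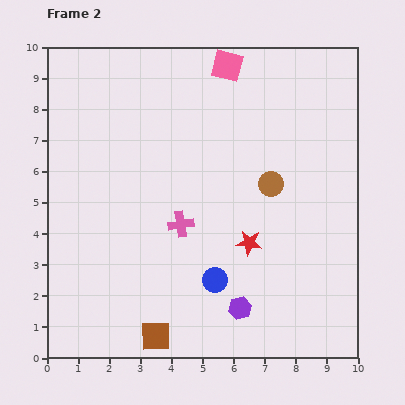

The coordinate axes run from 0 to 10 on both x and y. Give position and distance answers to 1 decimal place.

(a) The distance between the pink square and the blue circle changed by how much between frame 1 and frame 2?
+2.4

Distance in frame 1: 4.5. Distance in frame 2: 6.9.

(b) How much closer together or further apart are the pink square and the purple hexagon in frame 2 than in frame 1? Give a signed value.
+1.9

Distance in frame 1: 5.9. Distance in frame 2: 7.8.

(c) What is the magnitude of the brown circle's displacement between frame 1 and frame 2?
0.9

The brown circle moved from (8.1, 5.3) to (7.2, 5.6), a distance of √(0.9² + 0.3²) ≈ 0.9.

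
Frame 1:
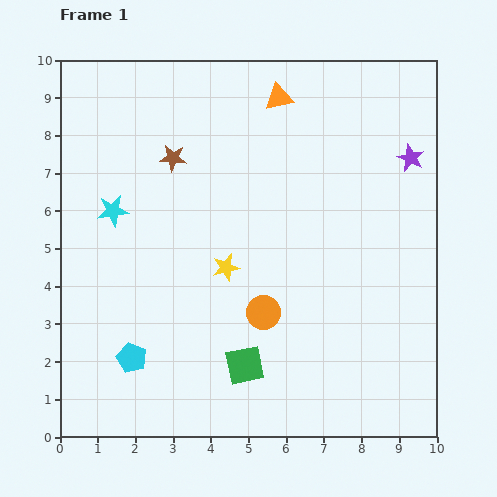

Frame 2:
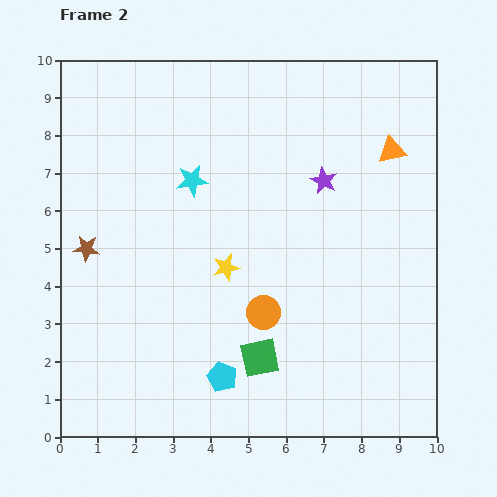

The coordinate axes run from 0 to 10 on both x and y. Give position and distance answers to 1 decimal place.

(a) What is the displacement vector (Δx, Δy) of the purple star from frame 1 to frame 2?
(-2.3, -0.6)

The purple star was at (9.3, 7.4) in frame 1 and (7.0, 6.8) in frame 2.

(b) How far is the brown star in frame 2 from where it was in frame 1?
3.3

The brown star moved from (3.0, 7.4) to (0.7, 5.0), a distance of √(2.3² + 2.4²) ≈ 3.3.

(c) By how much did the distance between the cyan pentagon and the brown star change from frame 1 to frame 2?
-0.4

Distance in frame 1: 5.4. Distance in frame 2: 5.0.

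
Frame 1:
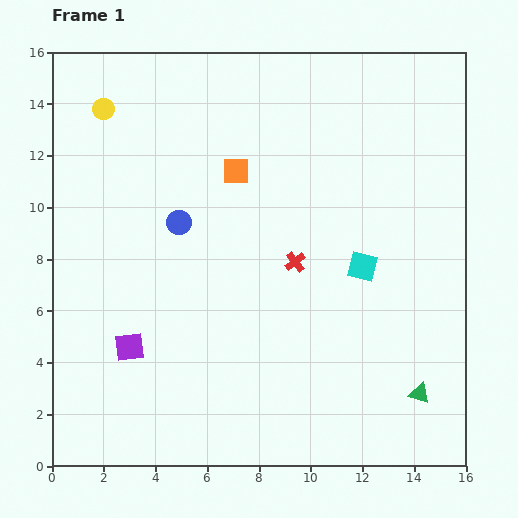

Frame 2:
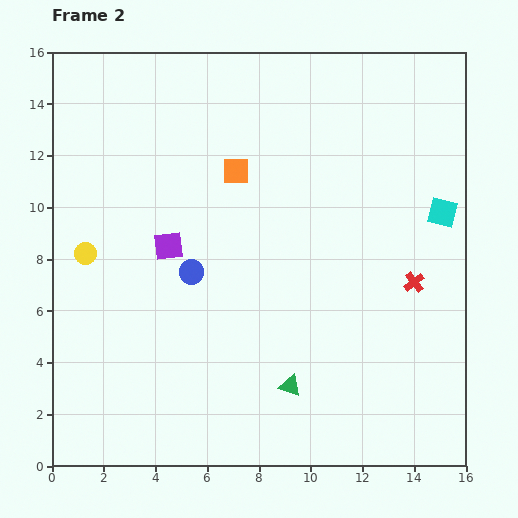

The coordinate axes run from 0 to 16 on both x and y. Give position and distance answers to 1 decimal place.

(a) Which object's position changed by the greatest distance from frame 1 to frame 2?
the yellow circle

(moved 5.6; next 5.0)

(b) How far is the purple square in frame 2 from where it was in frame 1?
4.2

The purple square moved from (3.0, 4.6) to (4.5, 8.5), a distance of √(1.5² + 3.9²) ≈ 4.2.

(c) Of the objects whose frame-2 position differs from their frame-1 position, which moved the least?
the blue circle

(moved 2.0)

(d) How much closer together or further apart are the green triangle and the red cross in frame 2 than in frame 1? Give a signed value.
-0.8

Distance in frame 1: 7.0. Distance in frame 2: 6.2.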